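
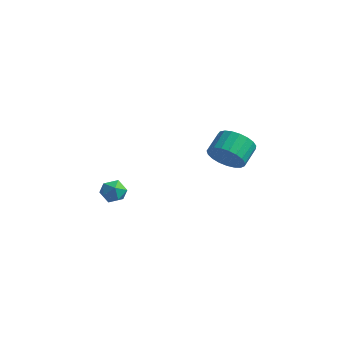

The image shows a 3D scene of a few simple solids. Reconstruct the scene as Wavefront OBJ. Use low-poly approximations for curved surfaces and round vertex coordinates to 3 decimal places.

v -3.276 0.875 -2.51
v -2.83 1.296 -1.982
v -2.95 -0.236 -1.898
v -2.504 0.185 -1.37
v -3.311 0.249 -1.36
v -3.512 0.936 -1.738
v -2.268 0.124 -2.142
v -2.469 0.811 -2.52
v -2.207 0.832 -1.755
v -2.851 0.91 -1.271
v -2.929 0.15 -2.609
v -3.573 0.228 -2.125
v 3.891 0.917 2.869
v 4.692 0.661 3.499
v 4.569 1.808 4.12
v 3.769 2.063 3.491
v 4.896 0.862 3.169
v 4.773 2.008 3.791
v 4.927 1.072 2.788
v 4.804 2.219 3.409
v 4.778 1.255 2.42
v 4.655 2.402 3.042
v 4.476 1.38 2.13
v 4.353 2.527 2.752
v 4.073 1.425 1.968
v 3.95 2.571 2.59
v 3.639 1.382 1.962
v 3.516 2.528 2.584
v 3.248 1.258 2.113
v 3.125 2.404 2.734
v 2.969 1.075 2.394
v 2.846 2.222 3.016
v 2.849 0.865 2.758
v 2.726 2.012 3.379
v 2.909 0.664 3.14
v 2.786 1.811 3.762
v 3.139 0.507 3.476
v 3.016 1.653 4.098
v 3.499 0.42 3.707
v 3.377 1.567 4.329
v 3.928 0.42 3.793
v 3.805 1.566 4.415
v 4.349 0.505 3.719
v 4.226 1.651 4.341
f 1 12 6
f 1 6 2
f 1 2 8
f 1 8 11
f 1 11 12
f 2 6 10
f 6 12 5
f 12 11 3
f 11 8 7
f 8 2 9
f 4 10 5
f 4 5 3
f 4 3 7
f 4 7 9
f 4 9 10
f 5 10 6
f 3 5 12
f 7 3 11
f 9 7 8
f 10 9 2
f 14 13 17
f 14 17 15
f 15 17 18
f 15 18 16
f 17 13 19
f 17 19 18
f 18 19 20
f 18 20 16
f 19 13 21
f 19 21 20
f 20 21 22
f 20 22 16
f 21 13 23
f 21 23 22
f 22 23 24
f 22 24 16
f 23 13 25
f 23 25 24
f 24 25 26
f 24 26 16
f 25 13 27
f 25 27 26
f 26 27 28
f 26 28 16
f 27 13 29
f 27 29 28
f 28 29 30
f 28 30 16
f 29 13 31
f 29 31 30
f 30 31 32
f 30 32 16
f 31 13 33
f 31 33 32
f 32 33 34
f 32 34 16
f 33 13 35
f 33 35 34
f 34 35 36
f 34 36 16
f 35 13 37
f 35 37 36
f 36 37 38
f 36 38 16
f 37 13 39
f 37 39 38
f 38 39 40
f 38 40 16
f 39 13 41
f 39 41 40
f 40 41 42
f 40 42 16
f 41 13 43
f 41 43 42
f 42 43 44
f 42 44 16
f 43 13 14
f 43 14 44
f 44 14 15
f 44 15 16



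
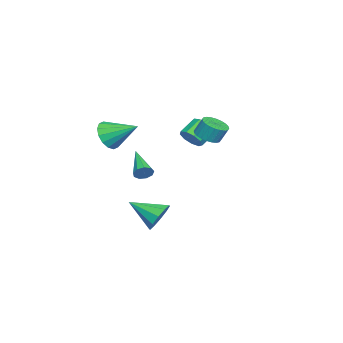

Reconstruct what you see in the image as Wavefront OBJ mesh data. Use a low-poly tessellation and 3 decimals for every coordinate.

v 0.842 -2.388 -0.411
v 1.216 -2.629 -0.008
v -0.822 -3.392 0.531
v 1.076 -2.268 0.129
v 0.826 -1.964 0.013
v 0.585 -1.858 -0.302
v 0.463 -2 -0.667
v 0.52 -2.324 -0.913
v 0.727 -2.678 -0.924
v 0.988 -2.897 -0.695
v 1.181 -2.877 -0.333
v 2.201 -3.922 2.791
v 3.002 -3.684 2.206
v 2.359 -2.198 3.709
v 2.581 -3.505 1.942
v 2.059 -3.437 1.905
v 1.575 -3.5 2.106
v 1.258 -3.676 2.49
v 1.194 -3.917 2.955
v 1.4 -4.16 3.376
v 1.821 -4.34 3.64
v 2.343 -4.407 3.677
v 2.827 -4.345 3.476
v 3.144 -4.169 3.092
v 3.208 -3.927 2.627
v 0.33 -1.631 -3.963
v 0.752 -1.193 -3.095
v 0.27 -3.449 -3.017
v 0.1 -1.147 -3.048
v -0.464 -1.286 -3.351
v -0.724 -1.557 -3.888
v -0.582 -1.856 -4.453
v -0.092 -2.069 -4.831
v 0.56 -2.115 -4.878
v 1.124 -1.976 -4.575
v 1.385 -1.705 -4.038
v 1.243 -1.406 -3.473
v 1.562 1.441 3.123
v 1.98 2.057 2.831
v 1.955 2.516 3.764
v 1.538 1.899 4.057
v 1.687 2.151 2.777
v 1.662 2.61 3.71
v 1.375 2.137 2.776
v 1.35 2.595 3.709
v 1.092 2.016 2.828
v 1.067 2.475 3.761
v 0.88 1.808 2.925
v 0.855 2.267 3.858
v 0.772 1.544 3.052
v 0.748 2.003 3.985
v 0.785 1.264 3.19
v 0.76 1.723 4.123
v 0.916 1.011 3.317
v 0.891 1.47 4.251
v 1.145 0.824 3.416
v 1.12 1.283 4.349
v 1.438 0.73 3.47
v 1.413 1.189 4.403
v 1.75 0.745 3.471
v 1.725 1.203 4.404
v 2.033 0.865 3.419
v 2.008 1.324 4.352
v 2.245 1.073 3.322
v 2.22 1.532 4.255
v 2.352 1.337 3.195
v 2.328 1.796 4.128
v 2.34 1.617 3.057
v 2.315 2.076 3.99
v 2.209 1.87 2.929
v 2.184 2.329 3.863
v -2.539 -0.678 1.158
v -2.125 0.005 1.2
v -3.046 0.521 1.923
v -3.461 -0.162 1.882
v -2.459 0.015 0.767
v -3.38 0.531 1.49
v -2.831 -0.299 0.517
v -3.752 0.217 1.24
v -3.066 -0.79 0.567
v -3.988 -0.275 1.291
v -3.055 -1.229 0.894
v -3.977 -0.713 1.618
v -2.803 -1.41 1.344
v -3.724 -0.894 2.068
v -2.427 -1.248 1.708
v -3.348 -0.733 2.431
v -2.104 -0.82 1.814
v -3.025 -0.304 2.538
v -1.984 -0.325 1.613
v -2.906 0.191 2.337
f 2 1 4
f 2 4 3
f 4 1 5
f 4 5 3
f 5 1 6
f 5 6 3
f 6 1 7
f 6 7 3
f 7 1 8
f 7 8 3
f 8 1 9
f 8 9 3
f 9 1 10
f 9 10 3
f 10 1 11
f 10 11 3
f 11 1 2
f 11 2 3
f 13 12 15
f 13 15 14
f 15 12 16
f 15 16 14
f 16 12 17
f 16 17 14
f 17 12 18
f 17 18 14
f 18 12 19
f 18 19 14
f 19 12 20
f 19 20 14
f 20 12 21
f 20 21 14
f 21 12 22
f 21 22 14
f 22 12 23
f 22 23 14
f 23 12 24
f 23 24 14
f 24 12 25
f 24 25 14
f 25 12 13
f 25 13 14
f 27 26 29
f 27 29 28
f 29 26 30
f 29 30 28
f 30 26 31
f 30 31 28
f 31 26 32
f 31 32 28
f 32 26 33
f 32 33 28
f 33 26 34
f 33 34 28
f 34 26 35
f 34 35 28
f 35 26 36
f 35 36 28
f 36 26 37
f 36 37 28
f 37 26 27
f 37 27 28
f 39 38 42
f 39 42 40
f 40 42 43
f 40 43 41
f 42 38 44
f 42 44 43
f 43 44 45
f 43 45 41
f 44 38 46
f 44 46 45
f 45 46 47
f 45 47 41
f 46 38 48
f 46 48 47
f 47 48 49
f 47 49 41
f 48 38 50
f 48 50 49
f 49 50 51
f 49 51 41
f 50 38 52
f 50 52 51
f 51 52 53
f 51 53 41
f 52 38 54
f 52 54 53
f 53 54 55
f 53 55 41
f 54 38 56
f 54 56 55
f 55 56 57
f 55 57 41
f 56 38 58
f 56 58 57
f 57 58 59
f 57 59 41
f 58 38 60
f 58 60 59
f 59 60 61
f 59 61 41
f 60 38 62
f 60 62 61
f 61 62 63
f 61 63 41
f 62 38 64
f 62 64 63
f 63 64 65
f 63 65 41
f 64 38 66
f 64 66 65
f 65 66 67
f 65 67 41
f 66 38 68
f 66 68 67
f 67 68 69
f 67 69 41
f 68 38 70
f 68 70 69
f 69 70 71
f 69 71 41
f 70 38 39
f 70 39 71
f 71 39 40
f 71 40 41
f 73 72 76
f 73 76 74
f 74 76 77
f 74 77 75
f 76 72 78
f 76 78 77
f 77 78 79
f 77 79 75
f 78 72 80
f 78 80 79
f 79 80 81
f 79 81 75
f 80 72 82
f 80 82 81
f 81 82 83
f 81 83 75
f 82 72 84
f 82 84 83
f 83 84 85
f 83 85 75
f 84 72 86
f 84 86 85
f 85 86 87
f 85 87 75
f 86 72 88
f 86 88 87
f 87 88 89
f 87 89 75
f 88 72 90
f 88 90 89
f 89 90 91
f 89 91 75
f 90 72 73
f 90 73 91
f 91 73 74
f 91 74 75



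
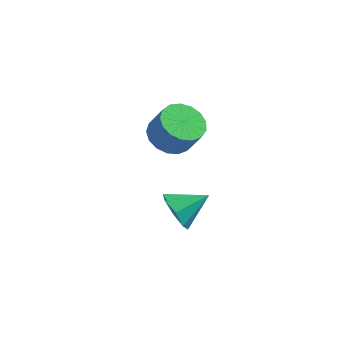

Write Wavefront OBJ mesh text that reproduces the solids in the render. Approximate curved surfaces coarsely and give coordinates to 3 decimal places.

v 1.205 3.994 1.576
v 1.941 4.746 1.256
v 2.671 4.578 2.544
v 1.935 3.826 2.864
v 1.571 5.028 1.502
v 2.302 4.861 2.79
v 1.118 5.074 1.766
v 1.848 4.906 3.054
v 0.684 4.872 1.985
v 1.414 4.705 3.273
v 0.369 4.469 2.111
v 1.1 4.301 3.399
v 0.246 3.957 2.115
v 0.977 3.789 3.403
v 0.343 3.453 1.994
v 1.073 3.286 3.282
v 0.637 3.074 1.779
v 1.367 2.906 3.067
v 1.061 2.905 1.516
v 1.791 2.738 2.804
v 1.518 2.985 1.268
v 2.248 2.818 2.556
v 1.903 3.297 1.09
v 2.634 3.13 2.378
v 2.129 3.768 1.023
v 2.859 3.601 2.311
v 2.142 4.291 1.083
v 2.872 4.124 2.371
v 1.78 3.291 -2.968
v 2.515 2.973 -3.693
v 2.98 4.249 -2.172
v 2.119 3.661 -3.924
v 1.524 4.132 -3.596
v 1.08 4.11 -2.899
v 1.045 3.608 -2.243
v 1.441 2.921 -2.012
v 2.036 2.45 -2.341
v 2.48 2.471 -3.037
f 2 1 5
f 2 5 3
f 3 5 6
f 3 6 4
f 5 1 7
f 5 7 6
f 6 7 8
f 6 8 4
f 7 1 9
f 7 9 8
f 8 9 10
f 8 10 4
f 9 1 11
f 9 11 10
f 10 11 12
f 10 12 4
f 11 1 13
f 11 13 12
f 12 13 14
f 12 14 4
f 13 1 15
f 13 15 14
f 14 15 16
f 14 16 4
f 15 1 17
f 15 17 16
f 16 17 18
f 16 18 4
f 17 1 19
f 17 19 18
f 18 19 20
f 18 20 4
f 19 1 21
f 19 21 20
f 20 21 22
f 20 22 4
f 21 1 23
f 21 23 22
f 22 23 24
f 22 24 4
f 23 1 25
f 23 25 24
f 24 25 26
f 24 26 4
f 25 1 27
f 25 27 26
f 26 27 28
f 26 28 4
f 27 1 2
f 27 2 28
f 28 2 3
f 28 3 4
f 30 29 32
f 30 32 31
f 32 29 33
f 32 33 31
f 33 29 34
f 33 34 31
f 34 29 35
f 34 35 31
f 35 29 36
f 35 36 31
f 36 29 37
f 36 37 31
f 37 29 38
f 37 38 31
f 38 29 30
f 38 30 31



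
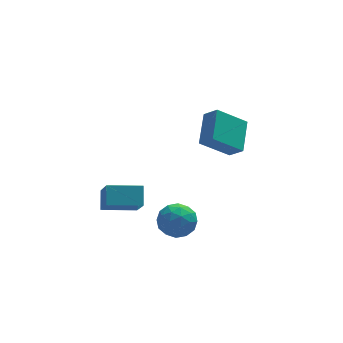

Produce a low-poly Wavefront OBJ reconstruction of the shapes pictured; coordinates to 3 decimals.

v -3.926 -0.435 -2.748
v -3.741 0.347 -2.012
v -3.925 0.942 -4.212
v -3.74 1.724 -3.476
v -2.26 -0.644 -2.944
v -2.075 0.138 -2.208
v -2.259 0.733 -4.408
v -2.074 1.515 -3.672
v 1.443 -1.653 0.641
v 0.035 -1.672 1.731
v 2.035 -0.208 1.432
v 0.628 -0.228 2.522
v 1.912 -2.172 1.238
v 0.505 -2.192 2.328
v 2.505 -0.728 2.029
v 1.097 -0.747 3.119
v -1.912 -1.732 -3.134
v -1.404 -1.11 -3.691
v -0.596 -2.57 -2.869
v -0.088 -1.948 -3.426
v -0.439 -1.655 -2.562
v -1.252 -1.138 -2.725
v -0.748 -2.542 -3.835
v -1.561 -2.025 -3.998
v -0.684 -1.611 -4.124
v -0.493 -1.062 -3.337
v -1.507 -2.618 -3.223
v -1.316 -2.069 -2.436
v -1.773 -1.348 -3.436
v -0.227 -2.332 -3.124
v -0.433 -2.161 -2.616
v -0.134 -1.795 -2.944
v -1.684 -1.364 -2.868
v -1.386 -0.998 -3.195
v -0.819 -1.319 -2.532
v -0.614 -2.682 -3.365
v -0.316 -2.316 -3.692
v -1.866 -1.885 -3.616
v -1.567 -1.519 -3.944
v -1.181 -2.361 -4.028
v -1.052 -1.276 -4.018
v -0.278 -1.768 -3.862
v -0.666 -2.118 -4.102
v -1.144 -1.814 -4.198
v -0.94 -0.954 -3.555
v -0.166 -1.446 -3.399
v -0.372 -1.274 -2.891
v -0.851 -0.97 -2.987
v -0.517 -1.248 -3.81
v -1.834 -2.234 -3.161
v -1.06 -2.726 -3.005
v -1.149 -2.71 -3.573
v -1.628 -2.406 -3.669
v -1.722 -1.912 -2.698
v -0.948 -2.404 -2.542
v -0.856 -1.866 -2.362
v -1.334 -1.562 -2.458
v -1.483 -2.432 -2.75
f 2 4 1
f 5 2 1
f 1 4 3
f 3 5 1
f 2 8 4
f 6 2 5
f 6 8 2
f 4 8 3
f 7 5 3
f 3 8 7
f 7 6 5
f 8 6 7
f 10 12 9
f 13 10 9
f 9 12 11
f 11 13 9
f 10 16 12
f 14 10 13
f 14 16 10
f 12 16 11
f 15 13 11
f 11 16 15
f 15 14 13
f 16 14 15
f 17 54 33
f 54 28 57
f 33 57 22
f 54 57 33
f 17 33 29
f 33 22 34
f 29 34 18
f 33 34 29
f 17 29 38
f 29 18 39
f 38 39 24
f 29 39 38
f 17 38 50
f 38 24 53
f 50 53 27
f 38 53 50
f 17 50 54
f 50 27 58
f 54 58 28
f 50 58 54
f 18 34 45
f 34 22 48
f 45 48 26
f 34 48 45
f 22 57 35
f 57 28 56
f 35 56 21
f 57 56 35
f 28 58 55
f 58 27 51
f 55 51 19
f 58 51 55
f 27 53 52
f 53 24 40
f 52 40 23
f 53 40 52
f 24 39 44
f 39 18 41
f 44 41 25
f 39 41 44
f 20 46 32
f 46 26 47
f 32 47 21
f 46 47 32
f 20 32 30
f 32 21 31
f 30 31 19
f 32 31 30
f 20 30 37
f 30 19 36
f 37 36 23
f 30 36 37
f 20 37 42
f 37 23 43
f 42 43 25
f 37 43 42
f 20 42 46
f 42 25 49
f 46 49 26
f 42 49 46
f 21 47 35
f 47 26 48
f 35 48 22
f 47 48 35
f 19 31 55
f 31 21 56
f 55 56 28
f 31 56 55
f 23 36 52
f 36 19 51
f 52 51 27
f 36 51 52
f 25 43 44
f 43 23 40
f 44 40 24
f 43 40 44
f 26 49 45
f 49 25 41
f 45 41 18
f 49 41 45



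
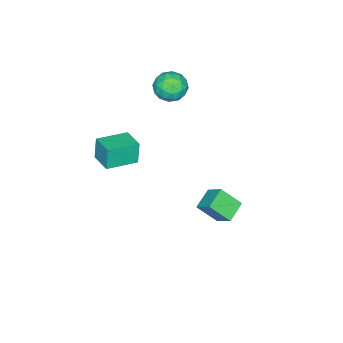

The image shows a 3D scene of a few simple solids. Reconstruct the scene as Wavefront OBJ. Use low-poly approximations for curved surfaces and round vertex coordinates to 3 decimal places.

v -1.589 1.076 -4.464
v -1.161 -0.039 -3.354
v -1.247 2.097 -3.571
v -0.819 0.983 -2.461
v -0.301 1.077 -4.959
v 0.127 -0.037 -3.849
v 0.041 2.099 -4.066
v 0.469 0.984 -2.956
v -3.379 -2.911 2.82
v -2.793 -2.414 3.569
v -2.467 -4.366 3.071
v -1.881 -3.869 3.82
v -2.915 -4.089 4.006
v -3.478 -3.19 3.85
v -1.782 -3.59 2.79
v -2.345 -2.691 2.634
v -1.806 -2.834 3.55
v -2.506 -3.143 4.302
v -2.754 -3.637 2.338
v -3.454 -3.946 3.09
v -3.166 -2.535 3.172
v -2.094 -4.245 3.468
v -2.702 -4.374 3.577
v -2.357 -4.083 4.017
v -3.568 -2.991 3.338
v -3.224 -2.699 3.778
v -3.296 -3.683 4.035
v -2.036 -4.081 2.862
v -1.692 -3.789 3.302
v -2.903 -2.697 2.623
v -2.558 -2.406 3.063
v -1.964 -3.097 2.605
v -2.241 -2.49 3.601
v -1.706 -3.345 3.749
v -1.647 -3.181 3.143
v -1.978 -2.652 3.052
v -2.653 -2.671 4.043
v -2.117 -3.526 4.191
v -2.725 -3.656 4.3
v -3.056 -3.127 4.209
v -2.073 -2.918 4.032
v -3.143 -3.254 2.449
v -2.607 -4.109 2.597
v -2.204 -3.653 2.431
v -2.535 -3.124 2.34
v -3.554 -3.435 2.891
v -3.019 -4.29 3.039
v -3.282 -4.128 3.588
v -3.613 -3.599 3.497
v -3.187 -3.862 2.608
v 3.919 -4.216 1.901
v 3.662 -4.264 3.286
v 2.318 -3.227 1.638
v 2.061 -3.275 3.023
v 4.639 -3.005 2.077
v 4.382 -3.053 3.462
v 3.038 -2.016 1.814
v 2.781 -2.064 3.199
f 2 4 1
f 5 2 1
f 1 4 3
f 3 5 1
f 2 8 4
f 6 2 5
f 6 8 2
f 4 8 3
f 7 5 3
f 3 8 7
f 7 6 5
f 8 6 7
f 9 46 25
f 46 20 49
f 25 49 14
f 46 49 25
f 9 25 21
f 25 14 26
f 21 26 10
f 25 26 21
f 9 21 30
f 21 10 31
f 30 31 16
f 21 31 30
f 9 30 42
f 30 16 45
f 42 45 19
f 30 45 42
f 9 42 46
f 42 19 50
f 46 50 20
f 42 50 46
f 10 26 37
f 26 14 40
f 37 40 18
f 26 40 37
f 14 49 27
f 49 20 48
f 27 48 13
f 49 48 27
f 20 50 47
f 50 19 43
f 47 43 11
f 50 43 47
f 19 45 44
f 45 16 32
f 44 32 15
f 45 32 44
f 16 31 36
f 31 10 33
f 36 33 17
f 31 33 36
f 12 38 24
f 38 18 39
f 24 39 13
f 38 39 24
f 12 24 22
f 24 13 23
f 22 23 11
f 24 23 22
f 12 22 29
f 22 11 28
f 29 28 15
f 22 28 29
f 12 29 34
f 29 15 35
f 34 35 17
f 29 35 34
f 12 34 38
f 34 17 41
f 38 41 18
f 34 41 38
f 13 39 27
f 39 18 40
f 27 40 14
f 39 40 27
f 11 23 47
f 23 13 48
f 47 48 20
f 23 48 47
f 15 28 44
f 28 11 43
f 44 43 19
f 28 43 44
f 17 35 36
f 35 15 32
f 36 32 16
f 35 32 36
f 18 41 37
f 41 17 33
f 37 33 10
f 41 33 37
f 52 54 51
f 55 52 51
f 51 54 53
f 53 55 51
f 52 58 54
f 56 52 55
f 56 58 52
f 54 58 53
f 57 55 53
f 53 58 57
f 57 56 55
f 58 56 57



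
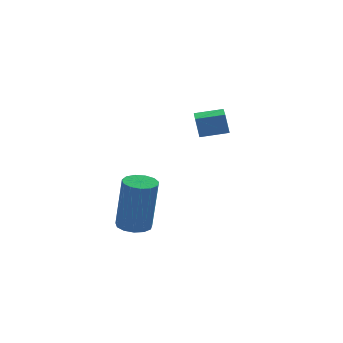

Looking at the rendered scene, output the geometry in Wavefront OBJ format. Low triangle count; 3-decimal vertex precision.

v -0.981 -0.273 -2.206
v -0.399 -0.061 -2.23
v -0.237 -0.275 -0.137
v -0.819 -0.487 -0.114
v -0.604 0.218 -2.185
v -0.441 0.004 -0.093
v -0.928 0.342 -2.148
v -0.766 0.128 -0.055
v -1.27 0.27 -2.128
v -1.107 0.056 -0.036
v -1.52 0.026 -2.134
v -1.357 -0.188 -0.041
v -1.598 -0.313 -2.163
v -1.436 -0.527 -0.07
v -1.481 -0.639 -2.205
v -1.319 -0.854 -0.112
v -1.206 -0.849 -2.248
v -1.043 -1.064 -0.155
v -0.859 -0.876 -2.278
v -0.696 -1.091 -0.185
v -0.55 -0.712 -2.285
v -0.388 -0.926 -0.192
v -0.379 -0.408 -2.267
v -0.217 -0.622 -0.174
v 2.776 2.854 0.112
v 2.674 3.015 0.95
v 3.186 3.906 -0.041
v 3.084 4.068 0.797
v 3.776 2.492 0.303
v 3.674 2.654 1.141
v 4.186 3.545 0.15
v 4.084 3.706 0.988
f 2 1 5
f 2 5 3
f 3 5 6
f 3 6 4
f 5 1 7
f 5 7 6
f 6 7 8
f 6 8 4
f 7 1 9
f 7 9 8
f 8 9 10
f 8 10 4
f 9 1 11
f 9 11 10
f 10 11 12
f 10 12 4
f 11 1 13
f 11 13 12
f 12 13 14
f 12 14 4
f 13 1 15
f 13 15 14
f 14 15 16
f 14 16 4
f 15 1 17
f 15 17 16
f 16 17 18
f 16 18 4
f 17 1 19
f 17 19 18
f 18 19 20
f 18 20 4
f 19 1 21
f 19 21 20
f 20 21 22
f 20 22 4
f 21 1 23
f 21 23 22
f 22 23 24
f 22 24 4
f 23 1 2
f 23 2 24
f 24 2 3
f 24 3 4
f 26 28 25
f 29 26 25
f 25 28 27
f 27 29 25
f 26 32 28
f 30 26 29
f 30 32 26
f 28 32 27
f 31 29 27
f 27 32 31
f 31 30 29
f 32 30 31



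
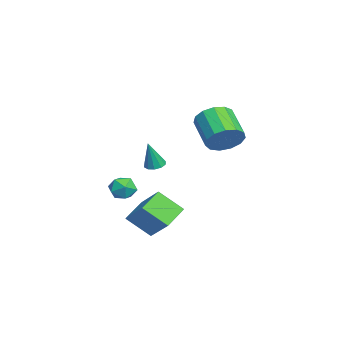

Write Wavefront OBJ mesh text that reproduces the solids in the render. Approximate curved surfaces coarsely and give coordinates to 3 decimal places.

v 2.735 1.319 2.991
v 3.292 0.868 3.519
v 2.022 0.351 4.417
v 1.465 0.801 3.889
v 3.247 1.326 3.718
v 1.977 0.808 4.617
v 3.04 1.781 3.687
v 1.769 1.264 4.586
v 2.735 2.09 3.435
v 1.465 1.572 4.334
v 2.431 2.154 3.042
v 1.161 1.636 3.94
v 2.223 1.952 2.632
v 0.953 1.435 3.531
v 2.178 1.55 2.336
v 0.908 1.032 3.235
v 2.31 1.074 2.248
v 1.039 0.556 3.147
v 2.576 0.676 2.396
v 1.306 0.158 3.295
v 2.894 0.482 2.732
v 1.623 -0.036 3.631
v 3.16 0.554 3.151
v 1.89 0.036 4.05
v 0.879 -3.206 -0.58
v 1.311 -2.722 -0.856
v 1.629 -3.398 0.256
v 2.061 -2.914 -0.02
v 1.453 -2.716 0.275
v 0.989 -2.597 -0.242
v 1.951 -3.523 -0.358
v 1.487 -3.404 -0.875
v 1.973 -2.918 -0.719
v 1.665 -2.42 -0.328
v 1.275 -3.7 -0.272
v 0.967 -3.202 0.119
v -0.15 -1.758 0.545
v 0.332 -1.747 0.413
v 0.23 -2.042 1.915
v 0.25 -1.461 0.496
v 0.014 -1.288 0.597
v -0.284 -1.295 0.678
v -0.531 -1.478 0.708
v -0.632 -1.769 0.676
v -0.549 -2.055 0.594
v -0.314 -2.227 0.493
v -0.016 -2.221 0.412
v 0.231 -2.038 0.381
v 2.993 -1.787 -2.497
v 2.848 -2.864 -1.553
v 1.975 -1.16 -1.938
v 1.83 -2.238 -0.994
v 4.03 -1.022 -1.466
v 3.885 -2.1 -0.522
v 3.012 -0.396 -0.907
v 2.867 -1.473 0.037
f 2 1 5
f 2 5 3
f 3 5 6
f 3 6 4
f 5 1 7
f 5 7 6
f 6 7 8
f 6 8 4
f 7 1 9
f 7 9 8
f 8 9 10
f 8 10 4
f 9 1 11
f 9 11 10
f 10 11 12
f 10 12 4
f 11 1 13
f 11 13 12
f 12 13 14
f 12 14 4
f 13 1 15
f 13 15 14
f 14 15 16
f 14 16 4
f 15 1 17
f 15 17 16
f 16 17 18
f 16 18 4
f 17 1 19
f 17 19 18
f 18 19 20
f 18 20 4
f 19 1 21
f 19 21 20
f 20 21 22
f 20 22 4
f 21 1 23
f 21 23 22
f 22 23 24
f 22 24 4
f 23 1 2
f 23 2 24
f 24 2 3
f 24 3 4
f 25 36 30
f 25 30 26
f 25 26 32
f 25 32 35
f 25 35 36
f 26 30 34
f 30 36 29
f 36 35 27
f 35 32 31
f 32 26 33
f 28 34 29
f 28 29 27
f 28 27 31
f 28 31 33
f 28 33 34
f 29 34 30
f 27 29 36
f 31 27 35
f 33 31 32
f 34 33 26
f 38 37 40
f 38 40 39
f 40 37 41
f 40 41 39
f 41 37 42
f 41 42 39
f 42 37 43
f 42 43 39
f 43 37 44
f 43 44 39
f 44 37 45
f 44 45 39
f 45 37 46
f 45 46 39
f 46 37 47
f 46 47 39
f 47 37 48
f 47 48 39
f 48 37 38
f 48 38 39
f 50 52 49
f 53 50 49
f 49 52 51
f 51 53 49
f 50 56 52
f 54 50 53
f 54 56 50
f 52 56 51
f 55 53 51
f 51 56 55
f 55 54 53
f 56 54 55



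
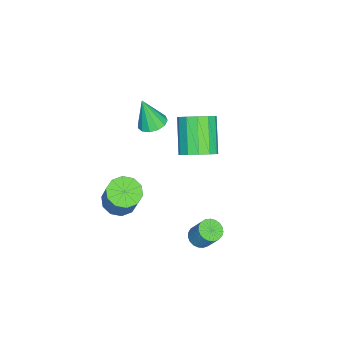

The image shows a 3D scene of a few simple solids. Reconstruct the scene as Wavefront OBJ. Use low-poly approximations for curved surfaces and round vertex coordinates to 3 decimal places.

v -0.146 1.202 2.974
v 0.464 1.422 3.668
v -0.964 0.858 5.101
v -1.574 0.638 4.406
v 0.185 1.867 3.566
v -1.243 1.303 4.998
v -0.199 2.101 3.275
v -1.627 1.537 4.708
v -0.566 2.05 2.889
v -1.994 1.486 4.321
v -0.799 1.729 2.53
v -2.228 1.165 3.962
v -0.826 1.241 2.311
v -2.254 0.677 3.744
v -0.636 0.741 2.303
v -2.064 0.177 3.736
v -0.291 0.387 2.508
v -1.719 -0.177 3.941
v 0.1 0.291 2.861
v -1.328 -0.273 4.293
v 0.414 0.485 3.249
v -1.015 -0.079 4.682
v 0.549 0.907 3.55
v -0.879 0.343 4.983
v 2.586 -1.811 0.976
v 3.396 -1.976 0.674
v 4.164 -1.414 2.421
v 3.354 -1.249 2.724
v 3.276 -1.458 0.559
v 4.044 -0.896 2.307
v 2.893 -1.075 0.604
v 3.66 -0.512 2.352
v 2.392 -0.973 0.791
v 3.16 -0.41 2.539
v 1.966 -1.191 1.049
v 2.734 -0.629 2.797
v 1.776 -1.646 1.279
v 2.544 -1.084 3.026
v 1.896 -2.164 1.393
v 2.664 -1.602 3.141
v 2.28 -2.548 1.348
v 3.047 -1.985 3.096
v 2.78 -2.65 1.161
v 3.548 -2.087 2.909
v 3.206 -2.431 0.903
v 3.974 -1.869 2.651
v -3.085 -2.172 1.407
v -2.317 -2.041 1.443
v -3.075 -2.708 3.093
v -2.513 -1.666 1.563
v -2.89 -1.452 1.634
v -3.329 -1.466 1.632
v -3.691 -1.705 1.559
v -3.861 -2.092 1.437
v -3.784 -2.504 1.306
v -3.486 -2.811 1.206
v -3.06 -2.915 1.17
v -2.643 -2.783 1.21
v -2.366 -2.458 1.311
v 2.199 2.098 -1.019
v 2.551 1.605 -0.846
v 2.853 2.229 0.313
v 2.501 2.722 0.139
v 2.725 1.755 -0.972
v 3.027 2.378 0.187
v 2.808 1.964 -1.106
v 3.11 2.587 0.053
v 2.786 2.196 -1.225
v 3.088 2.82 -0.066
v 2.663 2.412 -1.309
v 2.965 3.035 -0.15
v 2.459 2.573 -1.342
v 2.761 3.196 -0.183
v 2.21 2.652 -1.32
v 2.512 3.275 -0.161
v 1.96 2.635 -1.246
v 2.261 3.259 -0.087
v 1.75 2.526 -1.132
v 2.052 3.149 0.026
v 1.619 2.343 -1
v 1.921 2.966 0.159
v 1.587 2.117 -0.87
v 1.889 2.74 0.289
v 1.662 1.888 -0.766
v 1.964 2.511 0.392
v 1.829 1.696 -0.706
v 2.131 2.319 0.452
v 2.06 1.573 -0.701
v 2.362 2.196 0.458
v 2.316 1.541 -0.75
v 2.618 2.164 0.409
f 2 1 5
f 2 5 3
f 3 5 6
f 3 6 4
f 5 1 7
f 5 7 6
f 6 7 8
f 6 8 4
f 7 1 9
f 7 9 8
f 8 9 10
f 8 10 4
f 9 1 11
f 9 11 10
f 10 11 12
f 10 12 4
f 11 1 13
f 11 13 12
f 12 13 14
f 12 14 4
f 13 1 15
f 13 15 14
f 14 15 16
f 14 16 4
f 15 1 17
f 15 17 16
f 16 17 18
f 16 18 4
f 17 1 19
f 17 19 18
f 18 19 20
f 18 20 4
f 19 1 21
f 19 21 20
f 20 21 22
f 20 22 4
f 21 1 23
f 21 23 22
f 22 23 24
f 22 24 4
f 23 1 2
f 23 2 24
f 24 2 3
f 24 3 4
f 26 25 29
f 26 29 27
f 27 29 30
f 27 30 28
f 29 25 31
f 29 31 30
f 30 31 32
f 30 32 28
f 31 25 33
f 31 33 32
f 32 33 34
f 32 34 28
f 33 25 35
f 33 35 34
f 34 35 36
f 34 36 28
f 35 25 37
f 35 37 36
f 36 37 38
f 36 38 28
f 37 25 39
f 37 39 38
f 38 39 40
f 38 40 28
f 39 25 41
f 39 41 40
f 40 41 42
f 40 42 28
f 41 25 43
f 41 43 42
f 42 43 44
f 42 44 28
f 43 25 45
f 43 45 44
f 44 45 46
f 44 46 28
f 45 25 26
f 45 26 46
f 46 26 27
f 46 27 28
f 48 47 50
f 48 50 49
f 50 47 51
f 50 51 49
f 51 47 52
f 51 52 49
f 52 47 53
f 52 53 49
f 53 47 54
f 53 54 49
f 54 47 55
f 54 55 49
f 55 47 56
f 55 56 49
f 56 47 57
f 56 57 49
f 57 47 58
f 57 58 49
f 58 47 59
f 58 59 49
f 59 47 48
f 59 48 49
f 61 60 64
f 61 64 62
f 62 64 65
f 62 65 63
f 64 60 66
f 64 66 65
f 65 66 67
f 65 67 63
f 66 60 68
f 66 68 67
f 67 68 69
f 67 69 63
f 68 60 70
f 68 70 69
f 69 70 71
f 69 71 63
f 70 60 72
f 70 72 71
f 71 72 73
f 71 73 63
f 72 60 74
f 72 74 73
f 73 74 75
f 73 75 63
f 74 60 76
f 74 76 75
f 75 76 77
f 75 77 63
f 76 60 78
f 76 78 77
f 77 78 79
f 77 79 63
f 78 60 80
f 78 80 79
f 79 80 81
f 79 81 63
f 80 60 82
f 80 82 81
f 81 82 83
f 81 83 63
f 82 60 84
f 82 84 83
f 83 84 85
f 83 85 63
f 84 60 86
f 84 86 85
f 85 86 87
f 85 87 63
f 86 60 88
f 86 88 87
f 87 88 89
f 87 89 63
f 88 60 90
f 88 90 89
f 89 90 91
f 89 91 63
f 90 60 61
f 90 61 91
f 91 61 62
f 91 62 63



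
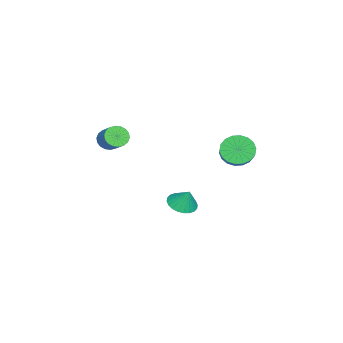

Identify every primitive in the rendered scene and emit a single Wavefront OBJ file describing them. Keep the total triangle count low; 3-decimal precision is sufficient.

v -0.291 0.875 -2.309
v 0.282 1.431 -2.68
v -0.049 1.345 -1.231
v -0.008 1.614 -2.694
v -0.341 1.685 -2.65
v -0.667 1.632 -2.554
v -0.935 1.464 -2.421
v -1.105 1.207 -2.27
v -1.151 0.899 -2.126
v -1.067 0.587 -2.009
v -0.864 0.32 -1.938
v -0.574 0.136 -1.923
v -0.241 0.066 -1.967
v 0.085 0.118 -2.063
v 0.353 0.286 -2.197
v 0.523 0.543 -2.347
v 0.569 0.851 -2.492
v 0.485 1.163 -2.608
v -0.943 -3.378 1.686
v -0.445 -3.894 1.627
v 0.362 -3.198 2.355
v -0.137 -2.682 2.414
v -0.382 -3.705 1.376
v 0.425 -3.009 2.104
v -0.43 -3.451 1.187
v 0.377 -2.755 1.915
v -0.579 -3.183 1.096
v 0.227 -2.487 1.824
v -0.801 -2.953 1.123
v 0.005 -2.257 1.85
v -1.051 -2.807 1.26
v -0.245 -2.112 1.988
v -1.28 -2.775 1.483
v -0.473 -2.079 2.21
v -1.442 -2.862 1.745
v -0.635 -2.166 2.473
v -1.505 -3.051 1.996
v -0.698 -2.355 2.724
v -1.457 -3.305 2.185
v -0.65 -2.609 2.913
v -1.307 -3.573 2.276
v -0.501 -2.877 3.004
v -1.085 -3.803 2.25
v -0.279 -3.107 2.977
v -0.835 -3.948 2.112
v -0.029 -3.253 2.84
v -0.607 -3.981 1.89
v 0.2 -3.285 2.617
v -1.297 3.626 1.511
v -0.785 3.617 0.7
v 0.93 4.046 1.777
v 0.417 4.054 2.589
v -0.907 4.025 0.731
v 0.808 4.454 1.808
v -1.106 4.354 0.917
v 0.609 4.783 1.994
v -1.343 4.539 1.22
v 0.372 4.968 2.297
v -1.571 4.543 1.582
v 0.144 4.972 2.659
v -1.745 4.365 1.929
v -0.03 4.794 3.006
v -1.83 4.041 2.194
v -0.115 4.47 3.271
v -1.81 3.634 2.323
v -0.095 4.063 3.4
v -1.688 3.226 2.292
v 0.027 3.655 3.369
v -1.489 2.897 2.106
v 0.226 3.326 3.183
v -1.252 2.712 1.803
v 0.463 3.141 2.88
v -1.024 2.708 1.441
v 0.691 3.137 2.518
v -0.85 2.886 1.094
v 0.865 3.315 2.171
v -0.765 3.21 0.829
v 0.95 3.639 1.906
f 2 1 4
f 2 4 3
f 4 1 5
f 4 5 3
f 5 1 6
f 5 6 3
f 6 1 7
f 6 7 3
f 7 1 8
f 7 8 3
f 8 1 9
f 8 9 3
f 9 1 10
f 9 10 3
f 10 1 11
f 10 11 3
f 11 1 12
f 11 12 3
f 12 1 13
f 12 13 3
f 13 1 14
f 13 14 3
f 14 1 15
f 14 15 3
f 15 1 16
f 15 16 3
f 16 1 17
f 16 17 3
f 17 1 18
f 17 18 3
f 18 1 2
f 18 2 3
f 20 19 23
f 20 23 21
f 21 23 24
f 21 24 22
f 23 19 25
f 23 25 24
f 24 25 26
f 24 26 22
f 25 19 27
f 25 27 26
f 26 27 28
f 26 28 22
f 27 19 29
f 27 29 28
f 28 29 30
f 28 30 22
f 29 19 31
f 29 31 30
f 30 31 32
f 30 32 22
f 31 19 33
f 31 33 32
f 32 33 34
f 32 34 22
f 33 19 35
f 33 35 34
f 34 35 36
f 34 36 22
f 35 19 37
f 35 37 36
f 36 37 38
f 36 38 22
f 37 19 39
f 37 39 38
f 38 39 40
f 38 40 22
f 39 19 41
f 39 41 40
f 40 41 42
f 40 42 22
f 41 19 43
f 41 43 42
f 42 43 44
f 42 44 22
f 43 19 45
f 43 45 44
f 44 45 46
f 44 46 22
f 45 19 47
f 45 47 46
f 46 47 48
f 46 48 22
f 47 19 20
f 47 20 48
f 48 20 21
f 48 21 22
f 50 49 53
f 50 53 51
f 51 53 54
f 51 54 52
f 53 49 55
f 53 55 54
f 54 55 56
f 54 56 52
f 55 49 57
f 55 57 56
f 56 57 58
f 56 58 52
f 57 49 59
f 57 59 58
f 58 59 60
f 58 60 52
f 59 49 61
f 59 61 60
f 60 61 62
f 60 62 52
f 61 49 63
f 61 63 62
f 62 63 64
f 62 64 52
f 63 49 65
f 63 65 64
f 64 65 66
f 64 66 52
f 65 49 67
f 65 67 66
f 66 67 68
f 66 68 52
f 67 49 69
f 67 69 68
f 68 69 70
f 68 70 52
f 69 49 71
f 69 71 70
f 70 71 72
f 70 72 52
f 71 49 73
f 71 73 72
f 72 73 74
f 72 74 52
f 73 49 75
f 73 75 74
f 74 75 76
f 74 76 52
f 75 49 77
f 75 77 76
f 76 77 78
f 76 78 52
f 77 49 50
f 77 50 78
f 78 50 51
f 78 51 52



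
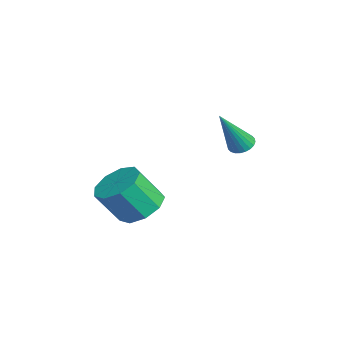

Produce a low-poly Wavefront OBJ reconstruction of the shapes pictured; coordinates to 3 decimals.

v 2.03 -0.798 0.579
v 2.999 -0.812 0.541
v 3.039 -1.696 1.862
v 2.07 -1.682 1.901
v 2.793 -0.29 0.896
v 2.834 -1.174 2.217
v 2.23 -0.006 1.103
v 2.271 -0.89 2.424
v 1.574 -0.093 1.065
v 1.614 -0.977 2.386
v 1.13 -0.51 0.8
v 1.171 -1.393 2.121
v 1.108 -1.061 0.432
v 1.148 -1.945 1.753
v 1.517 -1.489 0.133
v 1.557 -2.373 1.454
v 2.166 -1.594 0.043
v 2.206 -2.478 1.364
v 2.751 -1.327 0.204
v 2.792 -2.211 1.525
v 1.297 2.892 3.036
v 1.638 2.592 2.763
v 1.863 1.968 4.764
v 1.757 2.754 2.811
v 1.806 2.937 2.893
v 1.777 3.114 2.997
v 1.675 3.257 3.107
v 1.516 3.344 3.206
v 1.324 3.363 3.279
v 1.127 3.31 3.315
v 0.956 3.193 3.308
v 0.837 3.031 3.26
v 0.789 2.847 3.178
v 0.817 2.671 3.075
v 0.919 2.528 2.965
v 1.078 2.441 2.866
v 1.271 2.422 2.793
v 1.467 2.475 2.757
f 2 1 5
f 2 5 3
f 3 5 6
f 3 6 4
f 5 1 7
f 5 7 6
f 6 7 8
f 6 8 4
f 7 1 9
f 7 9 8
f 8 9 10
f 8 10 4
f 9 1 11
f 9 11 10
f 10 11 12
f 10 12 4
f 11 1 13
f 11 13 12
f 12 13 14
f 12 14 4
f 13 1 15
f 13 15 14
f 14 15 16
f 14 16 4
f 15 1 17
f 15 17 16
f 16 17 18
f 16 18 4
f 17 1 19
f 17 19 18
f 18 19 20
f 18 20 4
f 19 1 2
f 19 2 20
f 20 2 3
f 20 3 4
f 22 21 24
f 22 24 23
f 24 21 25
f 24 25 23
f 25 21 26
f 25 26 23
f 26 21 27
f 26 27 23
f 27 21 28
f 27 28 23
f 28 21 29
f 28 29 23
f 29 21 30
f 29 30 23
f 30 21 31
f 30 31 23
f 31 21 32
f 31 32 23
f 32 21 33
f 32 33 23
f 33 21 34
f 33 34 23
f 34 21 35
f 34 35 23
f 35 21 36
f 35 36 23
f 36 21 37
f 36 37 23
f 37 21 38
f 37 38 23
f 38 21 22
f 38 22 23



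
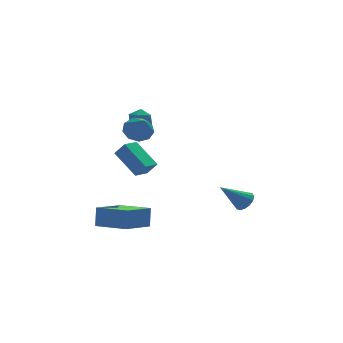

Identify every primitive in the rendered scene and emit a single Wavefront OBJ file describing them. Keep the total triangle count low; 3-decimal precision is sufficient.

v -2.475 1.538 2.104
v -2.078 1.758 2.542
v -2.202 0.582 2.338
v -1.805 0.802 2.776
v -2.428 0.854 2.861
v -2.597 1.444 2.716
v -1.683 0.896 2.164
v -1.852 1.486 2.019
v -1.588 1.361 2.579
v -2.049 1.335 3.01
v -2.231 1.005 1.87
v -2.692 0.979 2.301
v -2.891 -1.734 0.814
v -3.457 -0.548 1.779
v -3.26 -1.392 0.178
v -3.826 -0.207 1.144
v -2.194 -1.273 0.656
v -2.76 -0.088 1.622
v -2.563 -0.932 0.021
v -3.129 0.254 0.986
v -2.77 -0.384 2.514
v -2.424 -0.828 2.065
v -2.83 -1.396 3.466
v -2.1 -0.584 2.344
v -2.089 -0.247 2.703
v -2.397 0.026 2.973
v -2.88 0.107 3.029
v -3.311 -0.042 2.844
v -3.49 -0.351 2.504
v -3.331 -0.676 2.169
v -2.911 -0.864 1.996
v 2.516 0.05 -3.045
v 2.91 0.077 -2.607
v 1.304 0.09 -1.955
v 2.854 0.368 -2.68
v 2.707 0.574 -2.851
v 2.509 0.639 -3.074
v 2.312 0.547 -3.289
v 2.17 0.322 -3.439
v 2.121 0.024 -3.483
v 2.177 -0.267 -3.409
v 2.325 -0.473 -3.238
v 2.523 -0.539 -3.016
v 2.719 -0.447 -2.801
v 2.861 -0.221 -2.651
v -4.626 0.23 -3.495
v -4.473 0.547 -2.506
v -3.197 1.141 -4.007
v -3.045 1.458 -3.018
v -3.635 -1.158 -3.202
v -3.483 -0.841 -2.213
v -2.207 -0.247 -3.714
v -2.054 0.07 -2.725
f 1 12 6
f 1 6 2
f 1 2 8
f 1 8 11
f 1 11 12
f 2 6 10
f 6 12 5
f 12 11 3
f 11 8 7
f 8 2 9
f 4 10 5
f 4 5 3
f 4 3 7
f 4 7 9
f 4 9 10
f 5 10 6
f 3 5 12
f 7 3 11
f 9 7 8
f 10 9 2
f 14 16 13
f 17 14 13
f 13 16 15
f 15 17 13
f 14 20 16
f 18 14 17
f 18 20 14
f 16 20 15
f 19 17 15
f 15 20 19
f 19 18 17
f 20 18 19
f 22 21 24
f 22 24 23
f 24 21 25
f 24 25 23
f 25 21 26
f 25 26 23
f 26 21 27
f 26 27 23
f 27 21 28
f 27 28 23
f 28 21 29
f 28 29 23
f 29 21 30
f 29 30 23
f 30 21 31
f 30 31 23
f 31 21 22
f 31 22 23
f 33 32 35
f 33 35 34
f 35 32 36
f 35 36 34
f 36 32 37
f 36 37 34
f 37 32 38
f 37 38 34
f 38 32 39
f 38 39 34
f 39 32 40
f 39 40 34
f 40 32 41
f 40 41 34
f 41 32 42
f 41 42 34
f 42 32 43
f 42 43 34
f 43 32 44
f 43 44 34
f 44 32 45
f 44 45 34
f 45 32 33
f 45 33 34
f 47 49 46
f 50 47 46
f 46 49 48
f 48 50 46
f 47 53 49
f 51 47 50
f 51 53 47
f 49 53 48
f 52 50 48
f 48 53 52
f 52 51 50
f 53 51 52



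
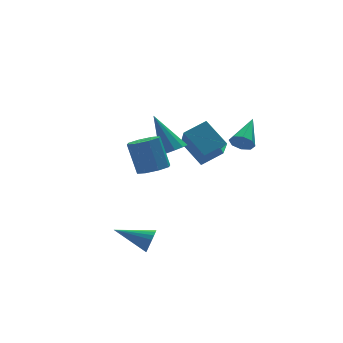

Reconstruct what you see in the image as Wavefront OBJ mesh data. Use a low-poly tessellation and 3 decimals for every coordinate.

v 2.135 0.382 -0.017
v 1.652 1.676 0.957
v 2.543 1.623 -1.465
v 2.06 2.917 -0.491
v 3.36 0.503 0.431
v 2.877 1.797 1.405
v 3.768 1.744 -1.017
v 3.285 3.038 -0.043
v 1.992 -3.827 3.18
v 2.38 -3.923 2.719
v 3.088 -2.673 3.86
v 2.075 -3.58 2.628
v 1.722 -3.383 2.861
v 1.528 -3.445 3.281
v 1.605 -3.731 3.642
v 1.91 -4.074 3.732
v 2.263 -4.271 3.499
v 2.457 -4.209 3.079
v -0.173 -1.287 1.849
v 0.368 -0.871 1.692
v -0.627 -0.053 3.551
v 0.018 -0.718 1.488
v -0.404 -0.782 1.422
v -0.739 -1.039 1.519
v -0.857 -1.391 1.742
v -0.714 -1.702 2.006
v -0.365 -1.855 2.21
v 0.058 -1.791 2.276
v 0.393 -1.534 2.179
v 0.511 -1.183 1.956
v -1.887 -2.645 -2.978
v -1.567 -2.482 -2.436
v -3.293 -1.655 -2.442
v -1.49 -2.273 -2.621
v -1.492 -2.138 -2.877
v -1.573 -2.103 -3.152
v -1.716 -2.175 -3.393
v -1.892 -2.341 -3.552
v -2.068 -2.566 -3.597
v -2.208 -2.807 -3.519
v -2.284 -3.016 -3.334
v -2.282 -3.151 -3.078
v -2.202 -3.186 -2.803
v -2.059 -3.114 -2.562
v -1.882 -2.948 -2.403
v -1.707 -2.723 -2.358
v -2.082 -3.428 2.275
v -1.491 -2.953 2.094
v -1.647 -2.197 3.563
v -2.238 -2.672 3.745
v -2.02 -2.734 1.925
v -2.176 -1.978 3.394
v -2.585 -2.922 1.961
v -2.742 -2.166 3.431
v -2.856 -3.406 2.182
v -3.012 -2.65 3.651
v -2.673 -3.903 2.457
v -2.829 -3.147 3.926
v -2.144 -4.122 2.626
v -2.3 -3.366 4.095
v -1.578 -3.934 2.589
v -1.735 -3.178 4.059
v -1.308 -3.45 2.369
v -1.464 -2.694 3.838
f 2 4 1
f 5 2 1
f 1 4 3
f 3 5 1
f 2 8 4
f 6 2 5
f 6 8 2
f 4 8 3
f 7 5 3
f 3 8 7
f 7 6 5
f 8 6 7
f 10 9 12
f 10 12 11
f 12 9 13
f 12 13 11
f 13 9 14
f 13 14 11
f 14 9 15
f 14 15 11
f 15 9 16
f 15 16 11
f 16 9 17
f 16 17 11
f 17 9 18
f 17 18 11
f 18 9 10
f 18 10 11
f 20 19 22
f 20 22 21
f 22 19 23
f 22 23 21
f 23 19 24
f 23 24 21
f 24 19 25
f 24 25 21
f 25 19 26
f 25 26 21
f 26 19 27
f 26 27 21
f 27 19 28
f 27 28 21
f 28 19 29
f 28 29 21
f 29 19 30
f 29 30 21
f 30 19 20
f 30 20 21
f 32 31 34
f 32 34 33
f 34 31 35
f 34 35 33
f 35 31 36
f 35 36 33
f 36 31 37
f 36 37 33
f 37 31 38
f 37 38 33
f 38 31 39
f 38 39 33
f 39 31 40
f 39 40 33
f 40 31 41
f 40 41 33
f 41 31 42
f 41 42 33
f 42 31 43
f 42 43 33
f 43 31 44
f 43 44 33
f 44 31 45
f 44 45 33
f 45 31 46
f 45 46 33
f 46 31 32
f 46 32 33
f 48 47 51
f 48 51 49
f 49 51 52
f 49 52 50
f 51 47 53
f 51 53 52
f 52 53 54
f 52 54 50
f 53 47 55
f 53 55 54
f 54 55 56
f 54 56 50
f 55 47 57
f 55 57 56
f 56 57 58
f 56 58 50
f 57 47 59
f 57 59 58
f 58 59 60
f 58 60 50
f 59 47 61
f 59 61 60
f 60 61 62
f 60 62 50
f 61 47 63
f 61 63 62
f 62 63 64
f 62 64 50
f 63 47 48
f 63 48 64
f 64 48 49
f 64 49 50



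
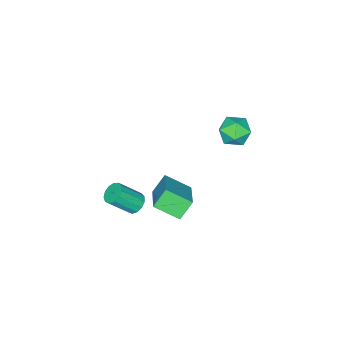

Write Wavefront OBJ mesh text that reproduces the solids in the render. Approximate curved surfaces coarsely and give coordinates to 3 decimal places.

v 0.678 4.574 3.157
v 1.171 4.448 3.93
v -0.151 3.372 3.49
v 0.342 3.246 4.263
v -0.225 3.973 4.189
v 0.287 4.716 3.984
v 0.733 3.104 3.436
v 1.245 3.847 3.231
v 1.205 3.54 4.103
v 0.612 4.077 4.568
v 0.408 3.743 2.852
v -0.185 4.28 3.317
v 1.735 2.237 -1.241
v 2.348 1.056 -0.526
v 3.144 3.54 -0.295
v 3.756 2.36 0.42
v 2.484 2.08 -2.14
v 3.096 0.9 -1.425
v 3.892 3.384 -1.194
v 4.505 2.203 -0.479
v 3.186 -0.154 -3.167
v 3.604 0.33 -3.19
v 4.492 -0.381 -2.036
v 4.074 -0.866 -2.013
v 3.357 0.421 -2.943
v 4.245 -0.291 -1.79
v 3.055 0.329 -2.768
v 3.943 -0.382 -1.615
v 2.795 0.084 -2.719
v 3.683 -0.628 -1.566
v 2.659 -0.237 -2.812
v 3.548 -0.948 -1.659
v 2.691 -0.532 -3.018
v 3.579 -1.243 -1.865
v 2.879 -0.706 -3.271
v 3.767 -1.418 -2.118
v 3.165 -0.706 -3.491
v 4.053 -1.417 -2.338
v 3.458 -0.53 -3.608
v 4.346 -1.241 -2.454
v 3.664 -0.235 -3.585
v 4.552 -0.946 -2.431
v 3.718 0.085 -3.429
v 4.606 -0.626 -2.275
f 1 12 6
f 1 6 2
f 1 2 8
f 1 8 11
f 1 11 12
f 2 6 10
f 6 12 5
f 12 11 3
f 11 8 7
f 8 2 9
f 4 10 5
f 4 5 3
f 4 3 7
f 4 7 9
f 4 9 10
f 5 10 6
f 3 5 12
f 7 3 11
f 9 7 8
f 10 9 2
f 14 16 13
f 17 14 13
f 13 16 15
f 15 17 13
f 14 20 16
f 18 14 17
f 18 20 14
f 16 20 15
f 19 17 15
f 15 20 19
f 19 18 17
f 20 18 19
f 22 21 25
f 22 25 23
f 23 25 26
f 23 26 24
f 25 21 27
f 25 27 26
f 26 27 28
f 26 28 24
f 27 21 29
f 27 29 28
f 28 29 30
f 28 30 24
f 29 21 31
f 29 31 30
f 30 31 32
f 30 32 24
f 31 21 33
f 31 33 32
f 32 33 34
f 32 34 24
f 33 21 35
f 33 35 34
f 34 35 36
f 34 36 24
f 35 21 37
f 35 37 36
f 36 37 38
f 36 38 24
f 37 21 39
f 37 39 38
f 38 39 40
f 38 40 24
f 39 21 41
f 39 41 40
f 40 41 42
f 40 42 24
f 41 21 43
f 41 43 42
f 42 43 44
f 42 44 24
f 43 21 22
f 43 22 44
f 44 22 23
f 44 23 24



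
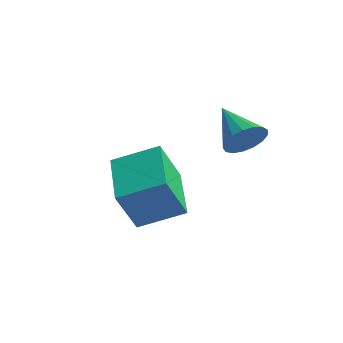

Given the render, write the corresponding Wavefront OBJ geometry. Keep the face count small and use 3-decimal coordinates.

v 1.708 -2.403 -0.403
v 1.963 -2.698 0.249
v 0.252 -2.277 0.223
v 2.012 -2.34 0.29
v 1.991 -1.997 0.173
v 1.905 -1.746 -0.076
v 1.774 -1.646 -0.4
v 1.628 -1.719 -0.725
v 1.5 -1.948 -0.976
v 1.42 -2.282 -1.096
v 1.406 -2.644 -1.058
v 1.461 -2.95 -0.869
v 1.572 -3.131 -0.574
v 1.715 -3.145 -0.239
v 1.856 -2.989 0.057
v -2.578 -3.791 -4.489
v -2.641 -4.519 -2.909
v -1.763 -2.459 -3.842
v -1.827 -3.187 -2.263
v -0.713 -4.753 -4.857
v -0.777 -5.481 -3.278
v 0.101 -3.421 -4.211
v 0.038 -4.149 -2.631
f 2 1 4
f 2 4 3
f 4 1 5
f 4 5 3
f 5 1 6
f 5 6 3
f 6 1 7
f 6 7 3
f 7 1 8
f 7 8 3
f 8 1 9
f 8 9 3
f 9 1 10
f 9 10 3
f 10 1 11
f 10 11 3
f 11 1 12
f 11 12 3
f 12 1 13
f 12 13 3
f 13 1 14
f 13 14 3
f 14 1 15
f 14 15 3
f 15 1 2
f 15 2 3
f 17 19 16
f 20 17 16
f 16 19 18
f 18 20 16
f 17 23 19
f 21 17 20
f 21 23 17
f 19 23 18
f 22 20 18
f 18 23 22
f 22 21 20
f 23 21 22



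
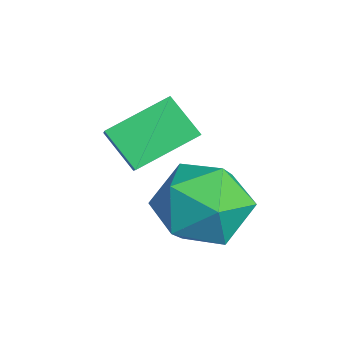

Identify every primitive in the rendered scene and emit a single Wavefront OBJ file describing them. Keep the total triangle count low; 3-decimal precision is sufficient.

v 3.593 -2.362 -0.498
v 4.027 -3.099 -0.205
v 2.493 -3.201 -0.975
v 2.927 -3.938 -0.682
v 2.59 -3.345 -0.088
v 3.269 -2.827 0.207
v 3.251 -3.473 -1.387
v 3.93 -2.955 -1.092
v 3.816 -3.786 -0.754
v 3.407 -3.706 0.049
v 3.113 -2.594 -1.229
v 2.704 -2.514 -0.426
v 2.389 -4.509 0.764
v 2.189 -3.401 1.26
v 1.585 -4.366 0.12
v 1.385 -3.258 0.615
v 2.935 -4.142 0.165
v 2.735 -3.034 0.66
v 2.131 -3.999 -0.48
v 1.931 -2.891 0.016
f 1 12 6
f 1 6 2
f 1 2 8
f 1 8 11
f 1 11 12
f 2 6 10
f 6 12 5
f 12 11 3
f 11 8 7
f 8 2 9
f 4 10 5
f 4 5 3
f 4 3 7
f 4 7 9
f 4 9 10
f 5 10 6
f 3 5 12
f 7 3 11
f 9 7 8
f 10 9 2
f 14 16 13
f 17 14 13
f 13 16 15
f 15 17 13
f 14 20 16
f 18 14 17
f 18 20 14
f 16 20 15
f 19 17 15
f 15 20 19
f 19 18 17
f 20 18 19



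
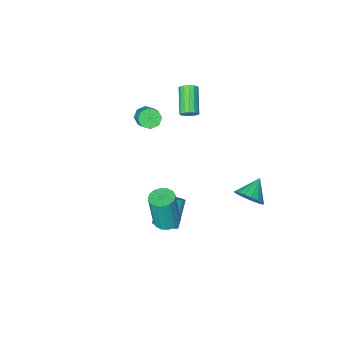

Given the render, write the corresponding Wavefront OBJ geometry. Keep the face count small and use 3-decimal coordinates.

v -0.964 2.328 -1.679
v -0.566 2.512 -0.962
v -1.956 1.832 -1.001
v -0.766 2.821 -1.028
v -1.005 3.032 -1.223
v -1.235 3.104 -1.508
v -1.412 3.023 -1.827
v -1.501 2.803 -2.117
v -1.482 2.49 -2.32
v -1.362 2.144 -2.396
v -1.162 1.835 -2.33
v -0.923 1.623 -2.135
v -0.692 1.552 -1.85
v -0.515 1.633 -1.531
v -0.427 1.853 -1.241
v -0.445 2.166 -1.038
v 3.798 2.193 -0.832
v 4.366 2.566 -0.871
v 4.589 2.44 1.152
v 4.022 2.067 1.192
v 4.106 2.799 -0.828
v 4.33 2.673 1.196
v 3.764 2.871 -0.786
v 3.987 2.745 1.238
v 3.431 2.76 -0.756
v 3.654 2.634 1.268
v 3.197 2.498 -0.746
v 3.42 2.372 1.277
v 3.123 2.154 -0.76
v 3.347 2.028 1.264
v 3.231 1.82 -0.792
v 3.454 1.694 1.231
v 3.49 1.587 -0.836
v 3.714 1.461 1.188
v 3.833 1.515 -0.878
v 4.056 1.389 1.146
v 4.166 1.626 -0.908
v 4.389 1.5 1.116
v 4.4 1.888 -0.917
v 4.623 1.762 1.106
v 4.473 2.232 -0.904
v 4.697 2.106 1.12
v 1.001 -4.413 0.38
v 1.587 -4.639 0.436
v 1.844 -3.793 1.156
v 1.259 -3.567 1.1
v 1.545 -4.321 0.077
v 1.803 -3.474 0.796
v 1.185 -4.056 -0.105
v 1.443 -3.21 0.614
v 0.717 -4.001 -0.003
v 0.975 -3.155 0.717
v 0.416 -4.187 0.324
v 0.673 -3.341 1.044
v 0.457 -4.506 0.684
v 0.715 -3.659 1.403
v 0.817 -4.77 0.866
v 1.075 -3.924 1.585
v 1.285 -4.825 0.763
v 1.543 -3.979 1.483
v 2.534 -0.054 -4.372
v 2.958 0.21 -3.896
v 2.049 -0.541 -2.671
v 1.626 -0.806 -3.148
v 2.772 0.404 -3.915
v 1.863 -0.347 -2.69
v 2.55 0.528 -4.003
v 1.642 -0.223 -2.778
v 2.326 0.564 -4.148
v 1.417 -0.187 -2.923
v 2.133 0.505 -4.326
v 1.225 -0.246 -3.102
v 2.002 0.362 -4.512
v 1.093 -0.39 -3.288
v 1.951 0.155 -4.677
v 1.043 -0.597 -3.452
v 1.99 -0.084 -4.795
v 1.081 -0.836 -3.57
v 2.111 -0.319 -4.849
v 1.202 -1.07 -3.624
v 2.297 -0.513 -4.83
v 1.388 -1.264 -3.605
v 2.518 -0.637 -4.742
v 1.61 -1.388 -3.517
v 2.743 -0.673 -4.597
v 1.834 -1.424 -3.372
v 2.935 -0.614 -4.418
v 2.027 -1.365 -3.194
v 3.067 -0.47 -4.232
v 2.158 -1.222 -3.008
v 3.117 -0.263 -4.068
v 2.209 -1.015 -2.843
v 3.079 -0.024 -3.95
v 2.17 -0.776 -2.725
v 0.001 -1.782 2.372
v 0.433 -2.033 2.376
v -0.268 -3.228 3.253
v -0.701 -2.978 3.248
v 0.441 -1.883 2.587
v -0.261 -3.078 3.463
v 0.33 -1.706 2.74
v -0.371 -2.901 3.616
v 0.131 -1.549 2.794
v -0.57 -2.745 3.671
v -0.102 -1.455 2.736
v -0.804 -2.651 3.612
v -0.309 -1.449 2.579
v -1.01 -2.644 3.456
v -0.432 -1.532 2.367
v -1.133 -2.727 3.244
v -0.439 -1.682 2.157
v -1.141 -2.877 3.033
v -0.329 -1.859 2.004
v -1.03 -3.054 2.88
v -0.13 -2.015 1.949
v -0.831 -3.211 2.826
v 0.104 -2.109 2.008
v -0.598 -3.305 2.884
v 0.31 -2.116 2.164
v -0.391 -3.311 3.041
f 2 1 4
f 2 4 3
f 4 1 5
f 4 5 3
f 5 1 6
f 5 6 3
f 6 1 7
f 6 7 3
f 7 1 8
f 7 8 3
f 8 1 9
f 8 9 3
f 9 1 10
f 9 10 3
f 10 1 11
f 10 11 3
f 11 1 12
f 11 12 3
f 12 1 13
f 12 13 3
f 13 1 14
f 13 14 3
f 14 1 15
f 14 15 3
f 15 1 16
f 15 16 3
f 16 1 2
f 16 2 3
f 18 17 21
f 18 21 19
f 19 21 22
f 19 22 20
f 21 17 23
f 21 23 22
f 22 23 24
f 22 24 20
f 23 17 25
f 23 25 24
f 24 25 26
f 24 26 20
f 25 17 27
f 25 27 26
f 26 27 28
f 26 28 20
f 27 17 29
f 27 29 28
f 28 29 30
f 28 30 20
f 29 17 31
f 29 31 30
f 30 31 32
f 30 32 20
f 31 17 33
f 31 33 32
f 32 33 34
f 32 34 20
f 33 17 35
f 33 35 34
f 34 35 36
f 34 36 20
f 35 17 37
f 35 37 36
f 36 37 38
f 36 38 20
f 37 17 39
f 37 39 38
f 38 39 40
f 38 40 20
f 39 17 41
f 39 41 40
f 40 41 42
f 40 42 20
f 41 17 18
f 41 18 42
f 42 18 19
f 42 19 20
f 44 43 47
f 44 47 45
f 45 47 48
f 45 48 46
f 47 43 49
f 47 49 48
f 48 49 50
f 48 50 46
f 49 43 51
f 49 51 50
f 50 51 52
f 50 52 46
f 51 43 53
f 51 53 52
f 52 53 54
f 52 54 46
f 53 43 55
f 53 55 54
f 54 55 56
f 54 56 46
f 55 43 57
f 55 57 56
f 56 57 58
f 56 58 46
f 57 43 59
f 57 59 58
f 58 59 60
f 58 60 46
f 59 43 44
f 59 44 60
f 60 44 45
f 60 45 46
f 62 61 65
f 62 65 63
f 63 65 66
f 63 66 64
f 65 61 67
f 65 67 66
f 66 67 68
f 66 68 64
f 67 61 69
f 67 69 68
f 68 69 70
f 68 70 64
f 69 61 71
f 69 71 70
f 70 71 72
f 70 72 64
f 71 61 73
f 71 73 72
f 72 73 74
f 72 74 64
f 73 61 75
f 73 75 74
f 74 75 76
f 74 76 64
f 75 61 77
f 75 77 76
f 76 77 78
f 76 78 64
f 77 61 79
f 77 79 78
f 78 79 80
f 78 80 64
f 79 61 81
f 79 81 80
f 80 81 82
f 80 82 64
f 81 61 83
f 81 83 82
f 82 83 84
f 82 84 64
f 83 61 85
f 83 85 84
f 84 85 86
f 84 86 64
f 85 61 87
f 85 87 86
f 86 87 88
f 86 88 64
f 87 61 89
f 87 89 88
f 88 89 90
f 88 90 64
f 89 61 91
f 89 91 90
f 90 91 92
f 90 92 64
f 91 61 93
f 91 93 92
f 92 93 94
f 92 94 64
f 93 61 62
f 93 62 94
f 94 62 63
f 94 63 64
f 96 95 99
f 96 99 97
f 97 99 100
f 97 100 98
f 99 95 101
f 99 101 100
f 100 101 102
f 100 102 98
f 101 95 103
f 101 103 102
f 102 103 104
f 102 104 98
f 103 95 105
f 103 105 104
f 104 105 106
f 104 106 98
f 105 95 107
f 105 107 106
f 106 107 108
f 106 108 98
f 107 95 109
f 107 109 108
f 108 109 110
f 108 110 98
f 109 95 111
f 109 111 110
f 110 111 112
f 110 112 98
f 111 95 113
f 111 113 112
f 112 113 114
f 112 114 98
f 113 95 115
f 113 115 114
f 114 115 116
f 114 116 98
f 115 95 117
f 115 117 116
f 116 117 118
f 116 118 98
f 117 95 119
f 117 119 118
f 118 119 120
f 118 120 98
f 119 95 96
f 119 96 120
f 120 96 97
f 120 97 98



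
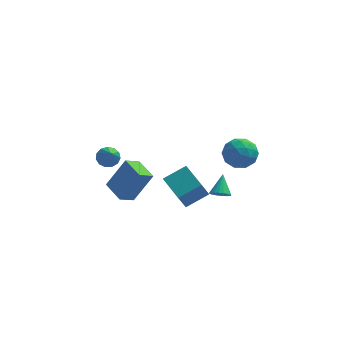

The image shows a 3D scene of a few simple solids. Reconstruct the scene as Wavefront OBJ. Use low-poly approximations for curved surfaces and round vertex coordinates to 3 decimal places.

v 2.789 -0.19 -1.332
v 3.319 -0.402 -1.184
v 2.931 0.77 -0.468
v 3.375 -0.247 -1.366
v 3.33 -0.082 -1.541
v 3.191 0.065 -1.681
v 2.983 0.167 -1.76
v 2.741 0.207 -1.766
v 2.507 0.179 -1.696
v 2.322 0.087 -1.564
v 2.218 -0.053 -1.391
v 2.213 -0.217 -1.209
v 2.307 -0.376 -1.047
v 2.485 -0.503 -0.935
v 2.715 -0.576 -0.892
v 2.958 -0.582 -0.925
v 3.172 -0.521 -1.028
v 4.396 3.241 -1.546
v 4.734 2.729 -0.692
v 3.026 3.771 -0.688
v 3.364 3.259 0.166
v 3.881 4.108 -0.176
v 4.727 3.781 -0.707
v 3.033 2.719 -0.673
v 3.879 2.392 -1.204
v 3.891 2.407 -0.153
v 4.415 3.265 0.155
v 3.345 3.235 -1.535
v 3.869 4.093 -1.227
v 4.685 2.939 -1.195
v 3.075 3.561 -0.185
v 3.379 4.06 -0.386
v 3.577 3.759 0.116
v 4.682 3.557 -1.203
v 4.88 3.256 -0.701
v 4.379 4.066 -0.398
v 2.88 3.244 -0.679
v 3.078 2.943 -0.177
v 4.183 2.741 -1.496
v 4.381 2.44 -0.994
v 3.381 2.434 -0.982
v 4.388 2.448 -0.376
v 3.583 2.759 0.129
v 3.388 2.442 -0.364
v 3.886 2.25 -0.676
v 4.696 2.953 -0.195
v 3.891 3.264 0.31
v 4.195 3.763 0.109
v 4.693 3.571 -0.203
v 4.201 2.763 0.122
v 3.869 3.236 -1.69
v 3.064 3.547 -1.185
v 3.067 2.929 -1.177
v 3.565 2.737 -1.489
v 4.177 3.741 -1.509
v 3.372 4.052 -1.004
v 3.874 4.25 -0.704
v 4.372 4.058 -1.016
v 3.559 3.737 -1.502
v 1.016 -1.959 -0.923
v 0.629 -2.458 0.224
v 0.203 -0.52 -0.57
v -0.184 -1.02 0.577
v 2.204 -1.44 -0.297
v 1.817 -1.94 0.85
v 1.391 -0.002 0.056
v 1.004 -0.501 1.203
v -3.302 3.933 -1.653
v -2.629 3.964 -1.744
v -3.058 2.607 -0.287
v -2.713 4.224 -1.476
v -2.985 4.392 -1.264
v -3.357 4.415 -1.176
v -3.712 4.284 -1.239
v -3.936 4.043 -1.434
v -3.96 3.766 -1.698
v -3.774 3.543 -1.948
v -3.439 3.444 -2.104
v -3.06 3.5 -2.117
v -2.758 3.694 -1.983
v -2.348 -2.64 0.224
v -1.345 -2.319 1.901
v -3.1 -1.494 0.455
v -2.097 -1.173 2.131
v -1.663 -2.087 -0.291
v -0.66 -1.766 1.385
v -2.415 -0.941 -0.061
v -1.412 -0.62 1.616
f 2 1 4
f 2 4 3
f 4 1 5
f 4 5 3
f 5 1 6
f 5 6 3
f 6 1 7
f 6 7 3
f 7 1 8
f 7 8 3
f 8 1 9
f 8 9 3
f 9 1 10
f 9 10 3
f 10 1 11
f 10 11 3
f 11 1 12
f 11 12 3
f 12 1 13
f 12 13 3
f 13 1 14
f 13 14 3
f 14 1 15
f 14 15 3
f 15 1 16
f 15 16 3
f 16 1 17
f 16 17 3
f 17 1 2
f 17 2 3
f 18 55 34
f 55 29 58
f 34 58 23
f 55 58 34
f 18 34 30
f 34 23 35
f 30 35 19
f 34 35 30
f 18 30 39
f 30 19 40
f 39 40 25
f 30 40 39
f 18 39 51
f 39 25 54
f 51 54 28
f 39 54 51
f 18 51 55
f 51 28 59
f 55 59 29
f 51 59 55
f 19 35 46
f 35 23 49
f 46 49 27
f 35 49 46
f 23 58 36
f 58 29 57
f 36 57 22
f 58 57 36
f 29 59 56
f 59 28 52
f 56 52 20
f 59 52 56
f 28 54 53
f 54 25 41
f 53 41 24
f 54 41 53
f 25 40 45
f 40 19 42
f 45 42 26
f 40 42 45
f 21 47 33
f 47 27 48
f 33 48 22
f 47 48 33
f 21 33 31
f 33 22 32
f 31 32 20
f 33 32 31
f 21 31 38
f 31 20 37
f 38 37 24
f 31 37 38
f 21 38 43
f 38 24 44
f 43 44 26
f 38 44 43
f 21 43 47
f 43 26 50
f 47 50 27
f 43 50 47
f 22 48 36
f 48 27 49
f 36 49 23
f 48 49 36
f 20 32 56
f 32 22 57
f 56 57 29
f 32 57 56
f 24 37 53
f 37 20 52
f 53 52 28
f 37 52 53
f 26 44 45
f 44 24 41
f 45 41 25
f 44 41 45
f 27 50 46
f 50 26 42
f 46 42 19
f 50 42 46
f 61 63 60
f 64 61 60
f 60 63 62
f 62 64 60
f 61 67 63
f 65 61 64
f 65 67 61
f 63 67 62
f 66 64 62
f 62 67 66
f 66 65 64
f 67 65 66
f 69 68 71
f 69 71 70
f 71 68 72
f 71 72 70
f 72 68 73
f 72 73 70
f 73 68 74
f 73 74 70
f 74 68 75
f 74 75 70
f 75 68 76
f 75 76 70
f 76 68 77
f 76 77 70
f 77 68 78
f 77 78 70
f 78 68 79
f 78 79 70
f 79 68 80
f 79 80 70
f 80 68 69
f 80 69 70
f 82 84 81
f 85 82 81
f 81 84 83
f 83 85 81
f 82 88 84
f 86 82 85
f 86 88 82
f 84 88 83
f 87 85 83
f 83 88 87
f 87 86 85
f 88 86 87



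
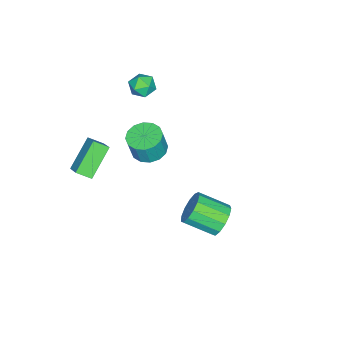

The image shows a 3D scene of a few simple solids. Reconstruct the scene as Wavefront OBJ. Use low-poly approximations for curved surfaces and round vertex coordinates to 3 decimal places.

v 2.309 -4.19 -0.405
v 0.941 -3.994 0.779
v 2.031 -3.525 -0.836
v 0.663 -3.328 0.348
v 2.897 -3.572 0.172
v 1.529 -3.375 1.356
v 2.619 -2.906 -0.259
v 1.251 -2.71 0.925
v 1.633 3.084 -1.542
v 2.182 3.5 -1.027
v 2.555 2.112 -0.303
v 2.007 1.696 -0.818
v 1.754 3.503 -0.801
v 2.127 2.115 -0.076
v 1.287 3.373 -0.81
v 1.66 1.985 -0.086
v 0.93 3.151 -1.052
v 1.303 1.763 -0.327
v 0.797 2.908 -1.449
v 1.17 1.52 -0.724
v 0.929 2.721 -1.876
v 1.302 1.332 -1.151
v 1.285 2.649 -2.197
v 1.658 1.26 -1.472
v 1.751 2.715 -2.31
v 2.124 1.327 -1.585
v 2.18 2.899 -2.18
v 2.554 1.51 -1.455
v 2.436 3.141 -1.847
v 2.809 1.753 -1.122
v 2.436 3.365 -1.417
v 2.81 1.977 -0.692
v -3.937 -2.938 0.469
v -3.48 -3.075 1.029
v -4.02 -4.105 0.251
v -3.563 -4.242 0.811
v -4.24 -3.987 0.943
v -4.189 -3.265 1.078
v -3.311 -3.915 0.202
v -3.26 -3.193 0.337
v -3.093 -3.678 0.864
v -3.667 -3.723 1.322
v -3.833 -3.457 -0.042
v -4.407 -3.502 0.416
v -3.602 -3.179 -4.19
v -2.811 -2.732 -4.333
v -2.506 -2.854 -3.034
v -3.298 -3.301 -2.89
v -3.127 -2.392 -4.227
v -2.822 -2.514 -2.928
v -3.571 -2.263 -4.111
v -3.266 -2.385 -2.812
v -4.023 -2.379 -4.016
v -3.718 -2.501 -2.717
v -4.362 -2.71 -3.968
v -4.057 -2.831 -2.668
v -4.498 -3.166 -3.978
v -4.193 -3.288 -2.679
v -4.394 -3.626 -4.046
v -4.089 -3.748 -2.747
v -4.078 -3.966 -4.152
v -3.773 -4.088 -2.853
v -3.634 -4.095 -4.268
v -3.329 -4.217 -2.969
v -3.182 -3.979 -4.363
v -2.877 -4.101 -3.064
v -2.843 -3.649 -4.412
v -2.538 -3.77 -3.112
v -2.707 -3.192 -4.401
v -2.402 -3.314 -3.102
f 2 4 1
f 5 2 1
f 1 4 3
f 3 5 1
f 2 8 4
f 6 2 5
f 6 8 2
f 4 8 3
f 7 5 3
f 3 8 7
f 7 6 5
f 8 6 7
f 10 9 13
f 10 13 11
f 11 13 14
f 11 14 12
f 13 9 15
f 13 15 14
f 14 15 16
f 14 16 12
f 15 9 17
f 15 17 16
f 16 17 18
f 16 18 12
f 17 9 19
f 17 19 18
f 18 19 20
f 18 20 12
f 19 9 21
f 19 21 20
f 20 21 22
f 20 22 12
f 21 9 23
f 21 23 22
f 22 23 24
f 22 24 12
f 23 9 25
f 23 25 24
f 24 25 26
f 24 26 12
f 25 9 27
f 25 27 26
f 26 27 28
f 26 28 12
f 27 9 29
f 27 29 28
f 28 29 30
f 28 30 12
f 29 9 31
f 29 31 30
f 30 31 32
f 30 32 12
f 31 9 10
f 31 10 32
f 32 10 11
f 32 11 12
f 33 44 38
f 33 38 34
f 33 34 40
f 33 40 43
f 33 43 44
f 34 38 42
f 38 44 37
f 44 43 35
f 43 40 39
f 40 34 41
f 36 42 37
f 36 37 35
f 36 35 39
f 36 39 41
f 36 41 42
f 37 42 38
f 35 37 44
f 39 35 43
f 41 39 40
f 42 41 34
f 46 45 49
f 46 49 47
f 47 49 50
f 47 50 48
f 49 45 51
f 49 51 50
f 50 51 52
f 50 52 48
f 51 45 53
f 51 53 52
f 52 53 54
f 52 54 48
f 53 45 55
f 53 55 54
f 54 55 56
f 54 56 48
f 55 45 57
f 55 57 56
f 56 57 58
f 56 58 48
f 57 45 59
f 57 59 58
f 58 59 60
f 58 60 48
f 59 45 61
f 59 61 60
f 60 61 62
f 60 62 48
f 61 45 63
f 61 63 62
f 62 63 64
f 62 64 48
f 63 45 65
f 63 65 64
f 64 65 66
f 64 66 48
f 65 45 67
f 65 67 66
f 66 67 68
f 66 68 48
f 67 45 69
f 67 69 68
f 68 69 70
f 68 70 48
f 69 45 46
f 69 46 70
f 70 46 47
f 70 47 48



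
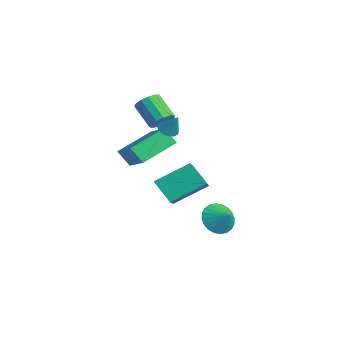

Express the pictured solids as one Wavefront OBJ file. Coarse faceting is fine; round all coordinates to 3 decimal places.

v 1.215 3.828 -4.256
v 1.731 4.037 -5.026
v 2.025 4.012 -3.664
v 1.592 4.369 -4.94
v 1.396 4.62 -4.749
v 1.172 4.749 -4.484
v 0.955 4.739 -4.183
v 0.777 4.589 -3.894
v 0.666 4.324 -3.66
v 0.639 3.983 -3.517
v 0.699 3.619 -3.486
v 0.838 3.286 -3.573
v 1.035 3.036 -3.763
v 1.258 2.906 -4.029
v 1.476 2.917 -4.329
v 1.653 3.066 -4.618
v 1.764 3.332 -4.852
v 1.791 3.672 -4.995
v -2.138 0.773 -0.218
v -2.501 2.791 0.553
v -3.802 0.847 -1.194
v -4.164 2.865 -0.424
v -1.616 1.195 -1.076
v -1.978 3.213 -0.306
v -3.279 1.269 -2.053
v -3.642 3.287 -1.282
v 2.38 0.792 -1.912
v 1.397 0.445 -0.933
v 2.756 2.485 -0.935
v 1.773 2.138 0.044
v 3.327 0.162 -1.184
v 2.344 -0.185 -0.205
v 3.703 1.855 -0.207
v 2.72 1.508 0.772
v -0.037 1.752 1.778
v 0.445 1.545 1.556
v 0.517 2.008 2.742
v 0.437 1.856 1.479
v 0.278 2.135 1.496
v 0.019 2.292 1.603
v -0.257 2.278 1.766
v -0.464 2.097 1.932
v -0.535 1.807 2.05
v -0.448 1.499 2.081
v -0.23 1.272 2.017
v 0.049 1.197 1.876
v 0.301 1.299 1.704
v -1.61 2.241 1.518
v -1.236 1.727 1.832
v -2.395 1.484 2.817
v -2.77 1.999 2.502
v -1.144 2.066 2.024
v -2.303 1.823 3.008
v -1.201 2.461 2.054
v -2.36 2.218 3.039
v -1.387 2.786 1.915
v -2.547 2.543 2.899
v -1.645 2.938 1.649
v -2.804 2.696 2.633
v -1.891 2.869 1.342
v -3.051 2.626 2.326
v -2.049 2.601 1.09
v -3.208 2.358 2.075
v -2.067 2.218 0.975
v -3.226 1.975 1.959
v -1.94 1.843 1.031
v -3.099 1.6 2.016
v -1.709 1.594 1.243
v -2.868 1.352 2.227
v -1.446 1.551 1.541
v -2.605 1.308 2.526
f 2 1 4
f 2 4 3
f 4 1 5
f 4 5 3
f 5 1 6
f 5 6 3
f 6 1 7
f 6 7 3
f 7 1 8
f 7 8 3
f 8 1 9
f 8 9 3
f 9 1 10
f 9 10 3
f 10 1 11
f 10 11 3
f 11 1 12
f 11 12 3
f 12 1 13
f 12 13 3
f 13 1 14
f 13 14 3
f 14 1 15
f 14 15 3
f 15 1 16
f 15 16 3
f 16 1 17
f 16 17 3
f 17 1 18
f 17 18 3
f 18 1 2
f 18 2 3
f 20 22 19
f 23 20 19
f 19 22 21
f 21 23 19
f 20 26 22
f 24 20 23
f 24 26 20
f 22 26 21
f 25 23 21
f 21 26 25
f 25 24 23
f 26 24 25
f 28 30 27
f 31 28 27
f 27 30 29
f 29 31 27
f 28 34 30
f 32 28 31
f 32 34 28
f 30 34 29
f 33 31 29
f 29 34 33
f 33 32 31
f 34 32 33
f 36 35 38
f 36 38 37
f 38 35 39
f 38 39 37
f 39 35 40
f 39 40 37
f 40 35 41
f 40 41 37
f 41 35 42
f 41 42 37
f 42 35 43
f 42 43 37
f 43 35 44
f 43 44 37
f 44 35 45
f 44 45 37
f 45 35 46
f 45 46 37
f 46 35 47
f 46 47 37
f 47 35 36
f 47 36 37
f 49 48 52
f 49 52 50
f 50 52 53
f 50 53 51
f 52 48 54
f 52 54 53
f 53 54 55
f 53 55 51
f 54 48 56
f 54 56 55
f 55 56 57
f 55 57 51
f 56 48 58
f 56 58 57
f 57 58 59
f 57 59 51
f 58 48 60
f 58 60 59
f 59 60 61
f 59 61 51
f 60 48 62
f 60 62 61
f 61 62 63
f 61 63 51
f 62 48 64
f 62 64 63
f 63 64 65
f 63 65 51
f 64 48 66
f 64 66 65
f 65 66 67
f 65 67 51
f 66 48 68
f 66 68 67
f 67 68 69
f 67 69 51
f 68 48 70
f 68 70 69
f 69 70 71
f 69 71 51
f 70 48 49
f 70 49 71
f 71 49 50
f 71 50 51



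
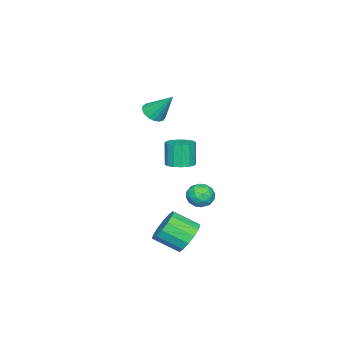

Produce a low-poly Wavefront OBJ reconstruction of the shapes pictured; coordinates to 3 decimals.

v -2.328 0.24 -3.474
v -1.749 0.712 -3.465
v -1.911 -0.252 -4.495
v -1.332 0.22 -4.486
v -1.381 -0.32 -3.973
v -1.639 -0.016 -3.342
v -2.021 0.476 -4.618
v -2.279 0.78 -3.987
v -1.559 0.858 -4.172
v -1.164 0.366 -3.773
v -2.496 0.094 -4.187
v -2.101 -0.398 -3.788
v -2.075 0.52 -3.38
v -1.585 -0.06 -4.58
v -1.614 -0.377 -4.278
v -1.274 -0.1 -4.273
v -2.011 0.092 -3.307
v -1.671 0.369 -3.302
v -1.454 -0.238 -3.601
v -1.989 0.091 -4.658
v -1.649 0.368 -4.653
v -2.386 0.56 -3.687
v -2.046 0.837 -3.682
v -2.206 0.698 -4.359
v -1.624 0.882 -3.79
v -1.378 0.593 -4.39
v -1.783 0.743 -4.468
v -1.935 0.922 -4.097
v -1.391 0.593 -3.556
v -1.146 0.304 -4.156
v -1.175 -0.014 -3.854
v -1.327 0.165 -3.483
v -1.28 0.679 -3.971
v -2.514 0.156 -3.804
v -2.269 -0.133 -4.404
v -2.333 0.295 -4.477
v -2.485 0.474 -4.106
v -2.282 -0.133 -3.57
v -2.036 -0.422 -4.17
v -1.725 -0.462 -3.863
v -1.877 -0.283 -3.492
v -2.38 -0.219 -3.989
v -1.191 -1.903 1.387
v -0.588 -2.102 1.528
v -1.149 -0.877 2.653
v -0.544 -1.863 1.334
v -0.648 -1.634 1.151
v -0.877 -1.466 1.023
v -1.177 -1.399 0.978
v -1.481 -1.447 1.027
v -1.718 -1.599 1.158
v -1.834 -1.822 1.342
v -1.803 -2.063 1.536
v -1.632 -2.267 1.697
v -1.359 -2.388 1.786
v -1.048 -2.398 1.784
v -0.77 -2.295 1.691
v -2.356 -1.102 -2.435
v -1.634 -1.08 -2.273
v -1.922 -1.237 -0.964
v -2.644 -1.258 -1.125
v -1.751 -0.715 -2.255
v -2.039 -0.872 -0.946
v -2.029 -0.454 -2.285
v -2.318 -0.611 -0.976
v -2.396 -0.367 -2.355
v -2.684 -0.524 -1.046
v -2.751 -0.476 -2.447
v -3.039 -0.633 -1.137
v -3.001 -0.753 -2.535
v -3.289 -0.91 -1.225
v -3.078 -1.123 -2.596
v -3.366 -1.28 -1.287
v -2.961 -1.488 -2.614
v -3.249 -1.645 -1.305
v -2.682 -1.749 -2.584
v -2.971 -1.906 -1.275
v -2.316 -1.836 -2.514
v -2.604 -1.993 -1.205
v -1.961 -1.727 -2.423
v -2.249 -1.884 -1.113
v -1.711 -1.45 -2.335
v -1.999 -1.607 -1.025
v 2.311 1.716 -4.285
v 2.656 1.339 -5.05
v 3.015 0.187 -4.32
v 2.669 0.564 -3.555
v 3.019 1.577 -4.854
v 3.378 0.424 -4.125
v 3.193 1.851 -4.506
v 3.552 0.699 -3.777
v 3.131 2.089 -4.098
v 3.489 0.937 -3.369
v 2.848 2.228 -3.741
v 3.207 1.076 -3.012
v 2.422 2.229 -3.529
v 2.781 1.077 -2.8
v 1.965 2.093 -3.52
v 2.324 0.941 -2.79
v 1.602 1.856 -3.715
v 1.961 0.703 -2.986
v 1.428 1.581 -4.063
v 1.787 0.429 -3.334
v 1.491 1.343 -4.471
v 1.849 0.191 -3.742
v 1.773 1.204 -4.828
v 2.132 0.052 -4.099
v 2.199 1.203 -5.04
v 2.558 0.051 -4.311
f 1 38 17
f 38 12 41
f 17 41 6
f 38 41 17
f 1 17 13
f 17 6 18
f 13 18 2
f 17 18 13
f 1 13 22
f 13 2 23
f 22 23 8
f 13 23 22
f 1 22 34
f 22 8 37
f 34 37 11
f 22 37 34
f 1 34 38
f 34 11 42
f 38 42 12
f 34 42 38
f 2 18 29
f 18 6 32
f 29 32 10
f 18 32 29
f 6 41 19
f 41 12 40
f 19 40 5
f 41 40 19
f 12 42 39
f 42 11 35
f 39 35 3
f 42 35 39
f 11 37 36
f 37 8 24
f 36 24 7
f 37 24 36
f 8 23 28
f 23 2 25
f 28 25 9
f 23 25 28
f 4 30 16
f 30 10 31
f 16 31 5
f 30 31 16
f 4 16 14
f 16 5 15
f 14 15 3
f 16 15 14
f 4 14 21
f 14 3 20
f 21 20 7
f 14 20 21
f 4 21 26
f 21 7 27
f 26 27 9
f 21 27 26
f 4 26 30
f 26 9 33
f 30 33 10
f 26 33 30
f 5 31 19
f 31 10 32
f 19 32 6
f 31 32 19
f 3 15 39
f 15 5 40
f 39 40 12
f 15 40 39
f 7 20 36
f 20 3 35
f 36 35 11
f 20 35 36
f 9 27 28
f 27 7 24
f 28 24 8
f 27 24 28
f 10 33 29
f 33 9 25
f 29 25 2
f 33 25 29
f 44 43 46
f 44 46 45
f 46 43 47
f 46 47 45
f 47 43 48
f 47 48 45
f 48 43 49
f 48 49 45
f 49 43 50
f 49 50 45
f 50 43 51
f 50 51 45
f 51 43 52
f 51 52 45
f 52 43 53
f 52 53 45
f 53 43 54
f 53 54 45
f 54 43 55
f 54 55 45
f 55 43 56
f 55 56 45
f 56 43 57
f 56 57 45
f 57 43 44
f 57 44 45
f 59 58 62
f 59 62 60
f 60 62 63
f 60 63 61
f 62 58 64
f 62 64 63
f 63 64 65
f 63 65 61
f 64 58 66
f 64 66 65
f 65 66 67
f 65 67 61
f 66 58 68
f 66 68 67
f 67 68 69
f 67 69 61
f 68 58 70
f 68 70 69
f 69 70 71
f 69 71 61
f 70 58 72
f 70 72 71
f 71 72 73
f 71 73 61
f 72 58 74
f 72 74 73
f 73 74 75
f 73 75 61
f 74 58 76
f 74 76 75
f 75 76 77
f 75 77 61
f 76 58 78
f 76 78 77
f 77 78 79
f 77 79 61
f 78 58 80
f 78 80 79
f 79 80 81
f 79 81 61
f 80 58 82
f 80 82 81
f 81 82 83
f 81 83 61
f 82 58 59
f 82 59 83
f 83 59 60
f 83 60 61
f 85 84 88
f 85 88 86
f 86 88 89
f 86 89 87
f 88 84 90
f 88 90 89
f 89 90 91
f 89 91 87
f 90 84 92
f 90 92 91
f 91 92 93
f 91 93 87
f 92 84 94
f 92 94 93
f 93 94 95
f 93 95 87
f 94 84 96
f 94 96 95
f 95 96 97
f 95 97 87
f 96 84 98
f 96 98 97
f 97 98 99
f 97 99 87
f 98 84 100
f 98 100 99
f 99 100 101
f 99 101 87
f 100 84 102
f 100 102 101
f 101 102 103
f 101 103 87
f 102 84 104
f 102 104 103
f 103 104 105
f 103 105 87
f 104 84 106
f 104 106 105
f 105 106 107
f 105 107 87
f 106 84 108
f 106 108 107
f 107 108 109
f 107 109 87
f 108 84 85
f 108 85 109
f 109 85 86
f 109 86 87

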